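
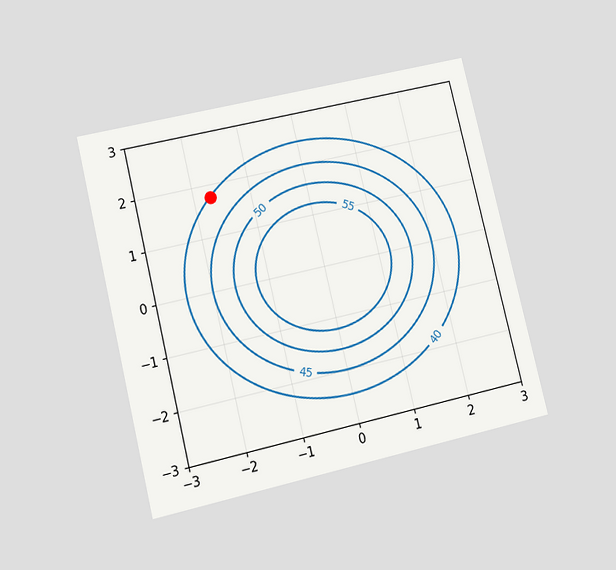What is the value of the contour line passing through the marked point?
40

The chart is tilted about 13° counter-clockwise and viewed at a slight angle. The marked point sits on the contour labelled 40.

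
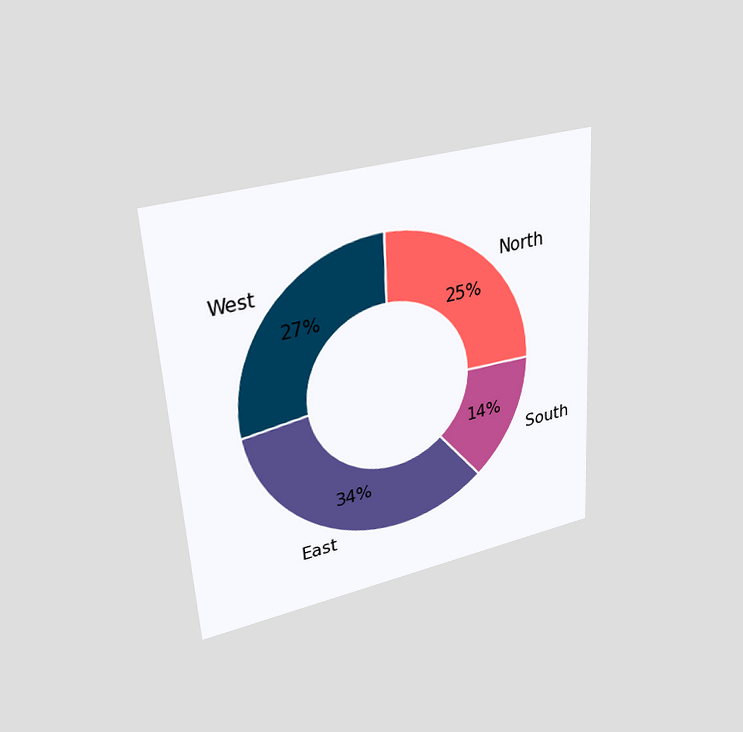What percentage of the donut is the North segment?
25%

The chart is tilted about 3° counter-clockwise and viewed at a slight angle. The North segment takes up 25% of the ring.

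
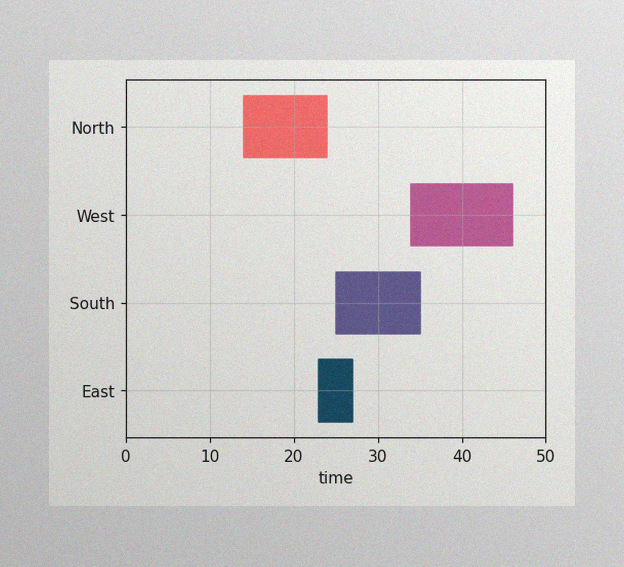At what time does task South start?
25

The image has some photo noise and uneven lighting. The South bar begins at t=25.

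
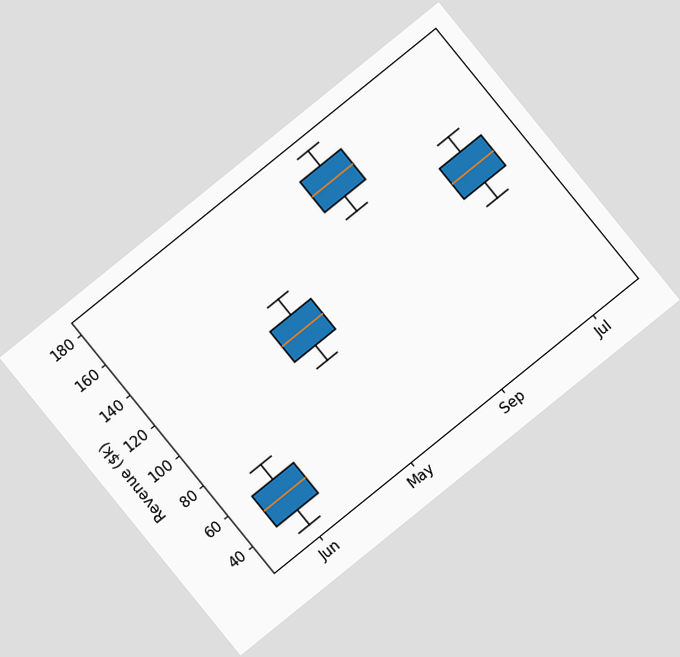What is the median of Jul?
The chart is tilted about 39° counter-clockwise. The median line in the Jul box sits at $120k.

$120k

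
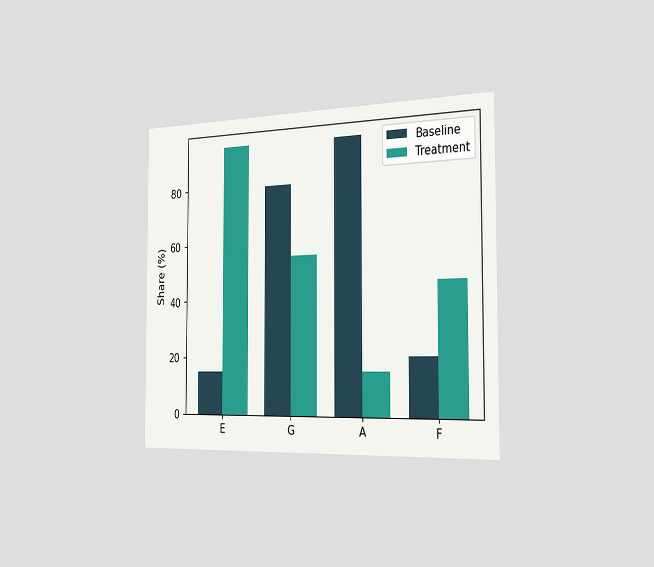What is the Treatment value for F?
45%

The chart is viewed slightly from the right. The Treatment bar at F reaches 45% on the y-axis.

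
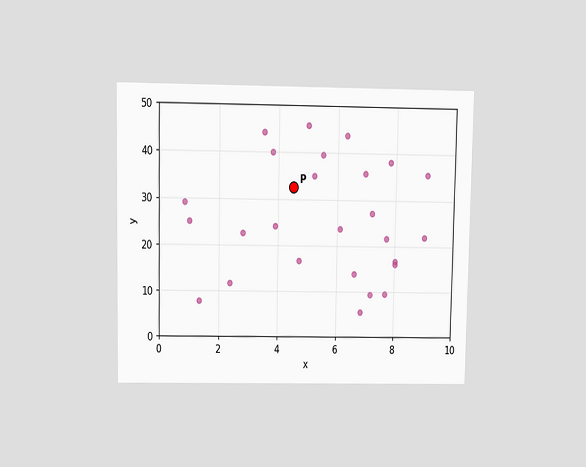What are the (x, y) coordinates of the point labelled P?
The chart is viewed slightly from above. Following the gridlines from P to each axis, P sits at (4.5, 32.5).

(4.5, 32.5)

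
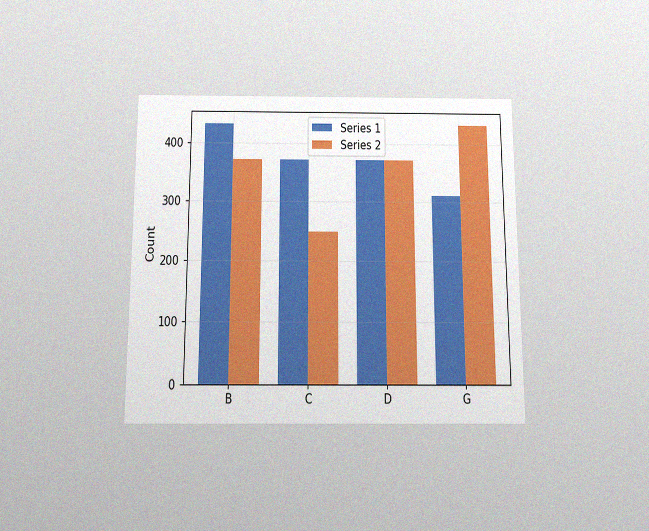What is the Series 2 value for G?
434

The chart is viewed slightly from below, with some photo noise. The Series 2 bar at G reaches 434 on the y-axis.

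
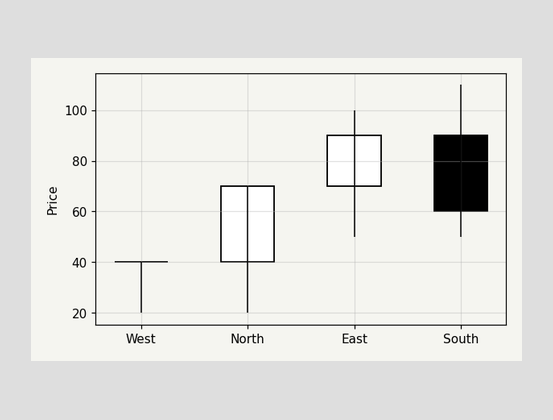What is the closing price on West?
The West candle closes at 40.

40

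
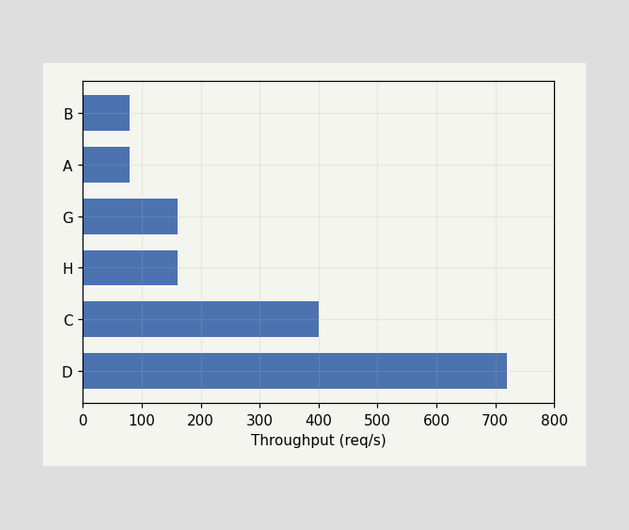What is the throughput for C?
Reading along the chart's x-axis, the C bar reaches 400req/s.

400req/s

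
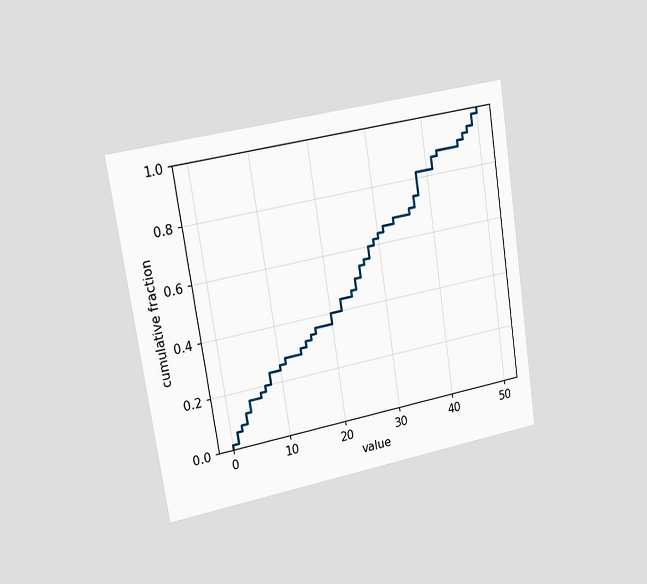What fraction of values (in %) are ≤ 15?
The chart is tilted about 9° counter-clockwise and viewed slightly from the left. At x=15 the ECDF step is at 32%.

32%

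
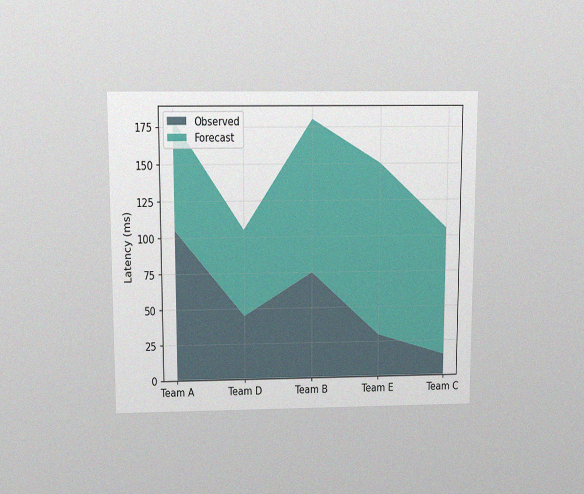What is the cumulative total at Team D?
The chart is viewed slightly from above, with some photo noise. The stacked total at Team D reaches 105ms.

105ms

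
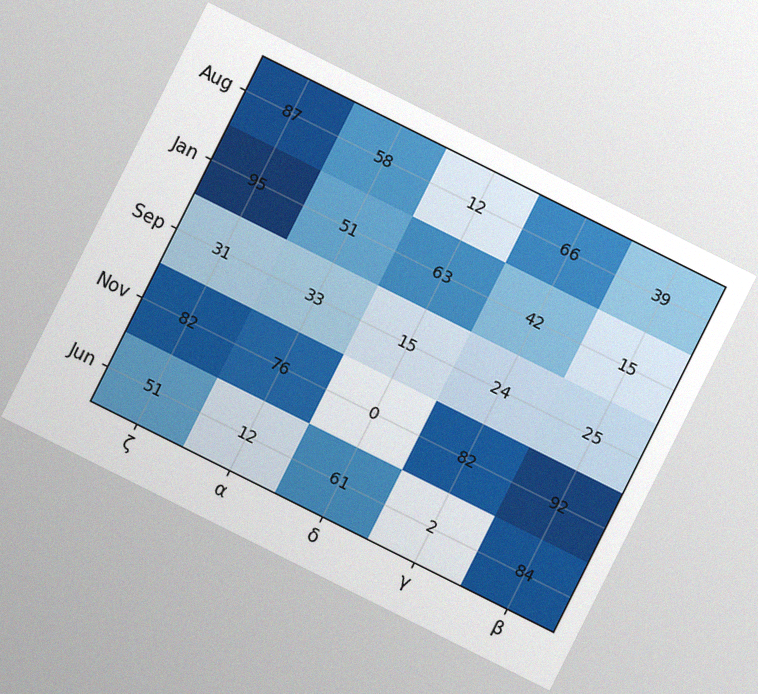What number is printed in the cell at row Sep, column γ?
The chart is tilted about 27° clockwise, with some photo noise. The (Sep, γ) cell reads 24.

24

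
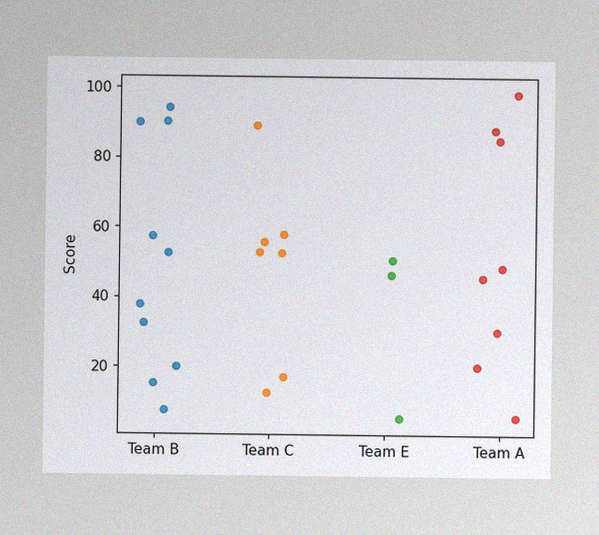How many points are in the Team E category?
3

The image has some photo noise and uneven lighting. Counting the markers in the Team E column gives 3.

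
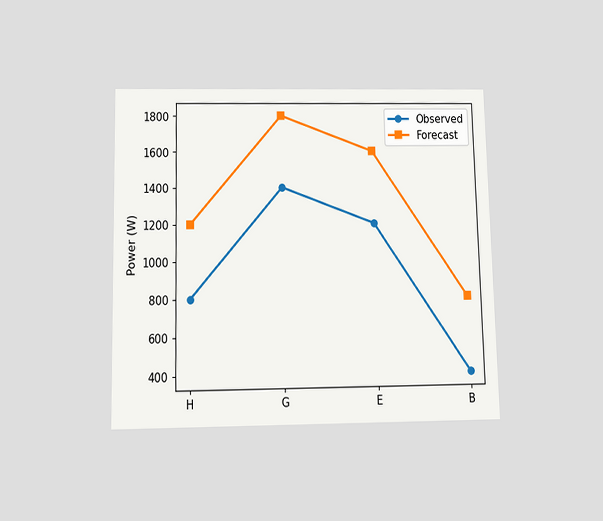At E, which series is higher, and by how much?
Forecast, by 400W

The chart is viewed slightly from below. At E, Forecast sits above the other line by 400W.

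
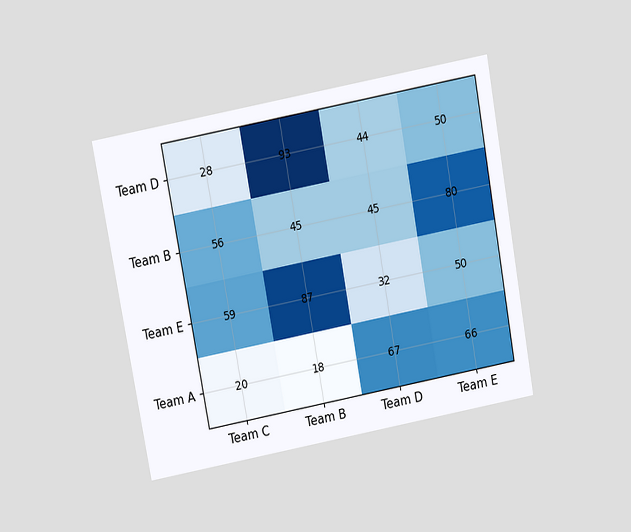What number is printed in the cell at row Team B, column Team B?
The chart is tilted about 10° counter-clockwise and viewed slightly from above. The (Team B, Team B) cell reads 45.

45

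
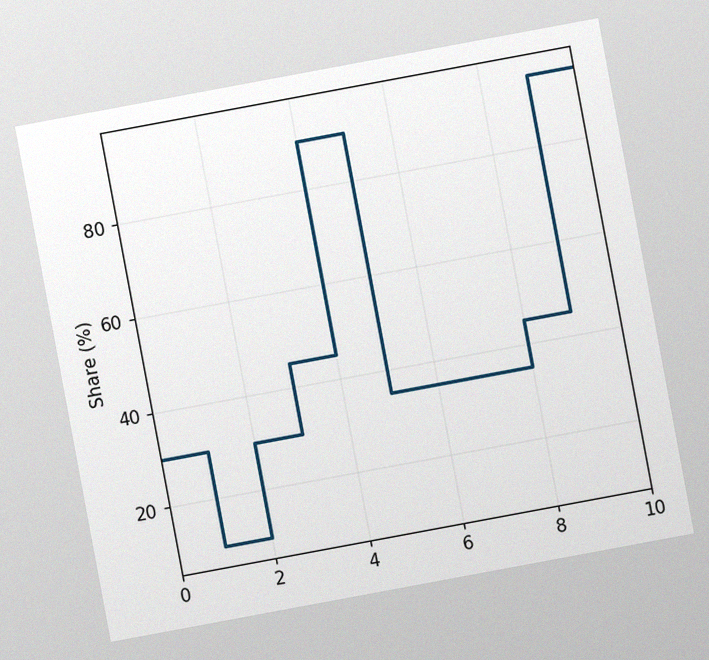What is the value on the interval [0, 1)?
The chart is tilted about 11° counter-clockwise, with some photo noise. On [0, 1) the step sits at 30%.

30%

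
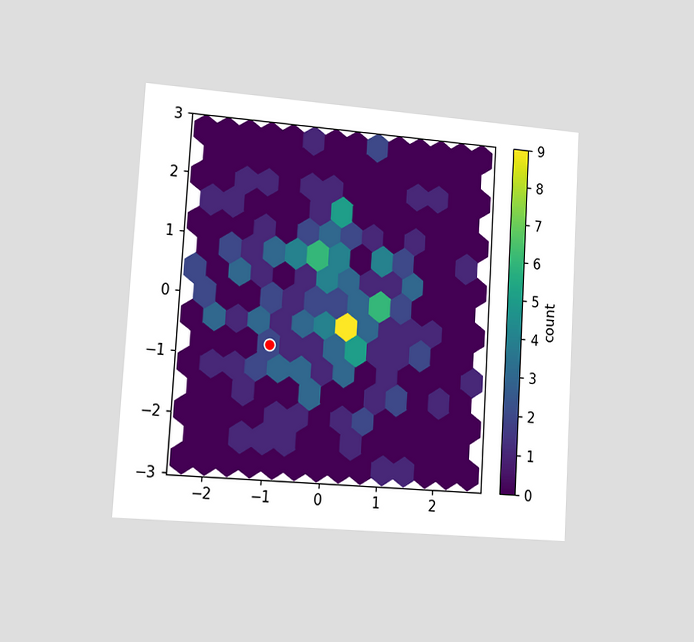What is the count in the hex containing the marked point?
2

The chart is tilted about 3° clockwise and viewed slightly from the left. The marked hex reads 2 on the colorbar.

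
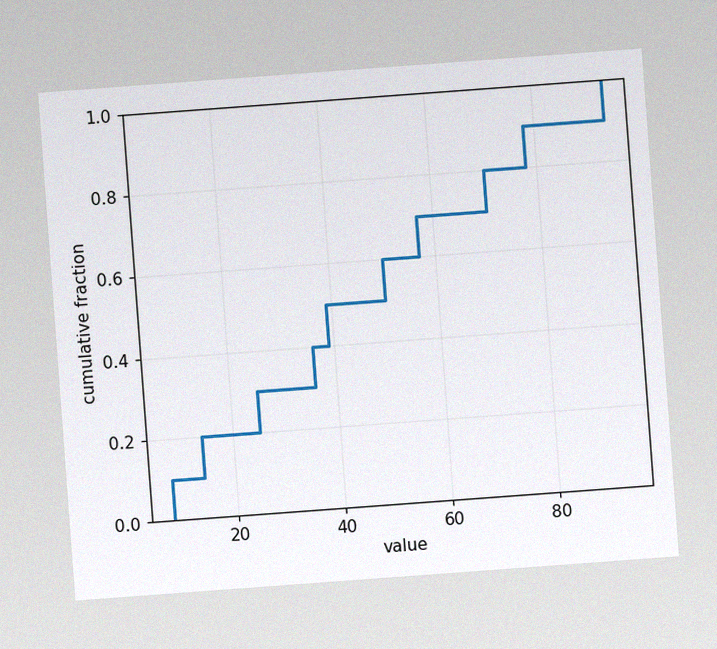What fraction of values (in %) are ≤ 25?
30%

The chart is tilted about 4° counter-clockwise, with some photo noise. At x=25 the ECDF step is at 30%.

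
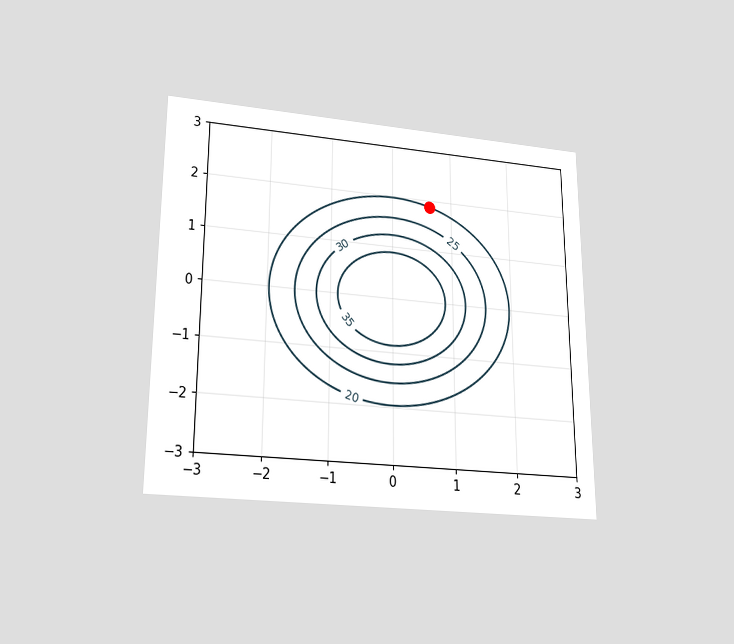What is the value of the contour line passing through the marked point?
The chart is viewed slightly from below. The marked point sits on the contour labelled 20.

20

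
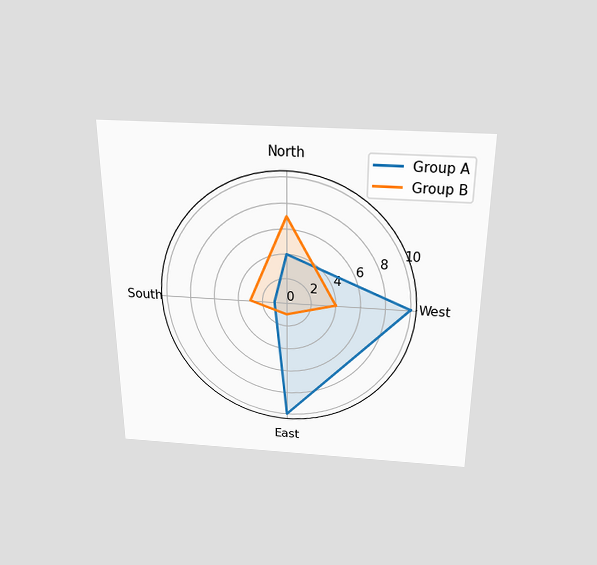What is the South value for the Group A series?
1

The chart is viewed slightly from above. On the South axis, Group A reaches 1.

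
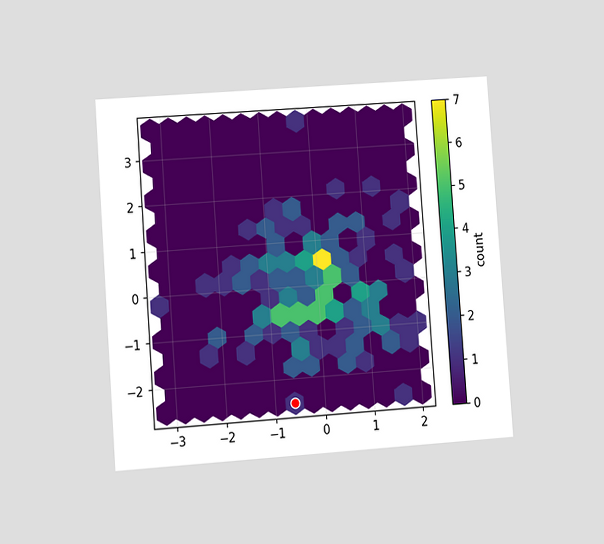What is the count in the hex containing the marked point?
The chart is tilted about 4° counter-clockwise and viewed at a slight angle. The marked hex reads 1 on the colorbar.

1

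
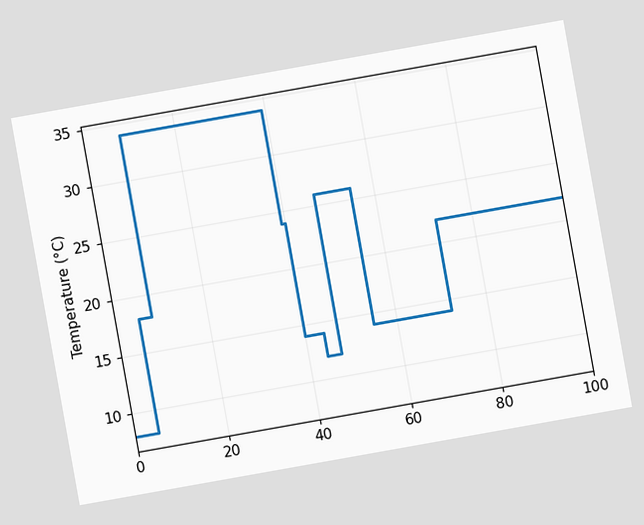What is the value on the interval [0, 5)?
8°C

The chart is tilted about 10° counter-clockwise. On [0, 5) the step sits at 8°C.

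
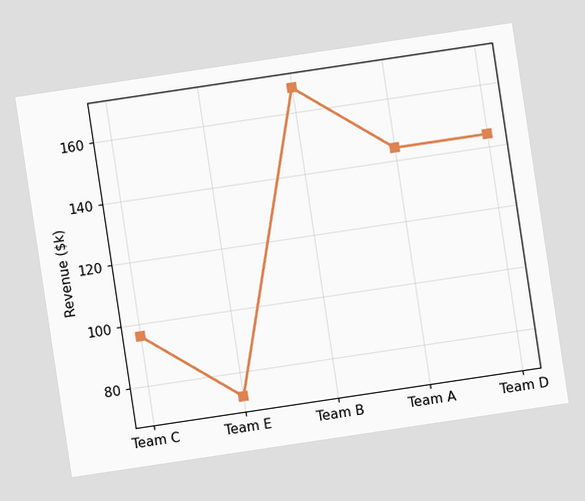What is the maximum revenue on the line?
$168k

The chart is tilted about 9° counter-clockwise. The highest point is at Team B, and reading across to the y-axis gives $168k.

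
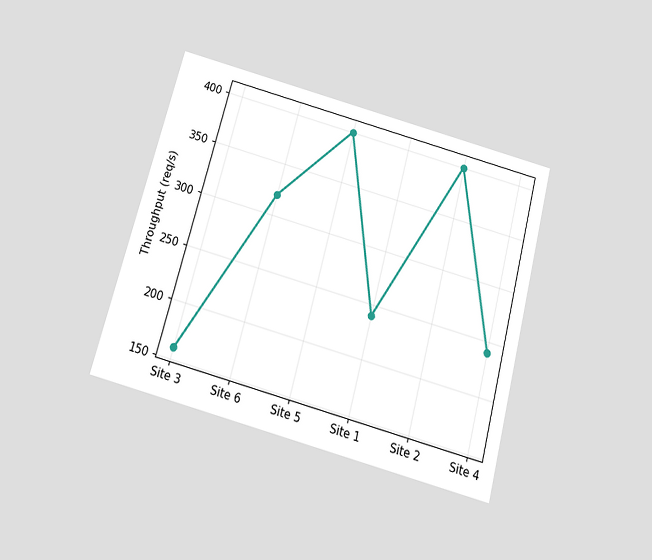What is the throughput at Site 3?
The chart is tilted about 15° clockwise and viewed slightly from below. At Site 3, the line is at 160req/s.

160req/s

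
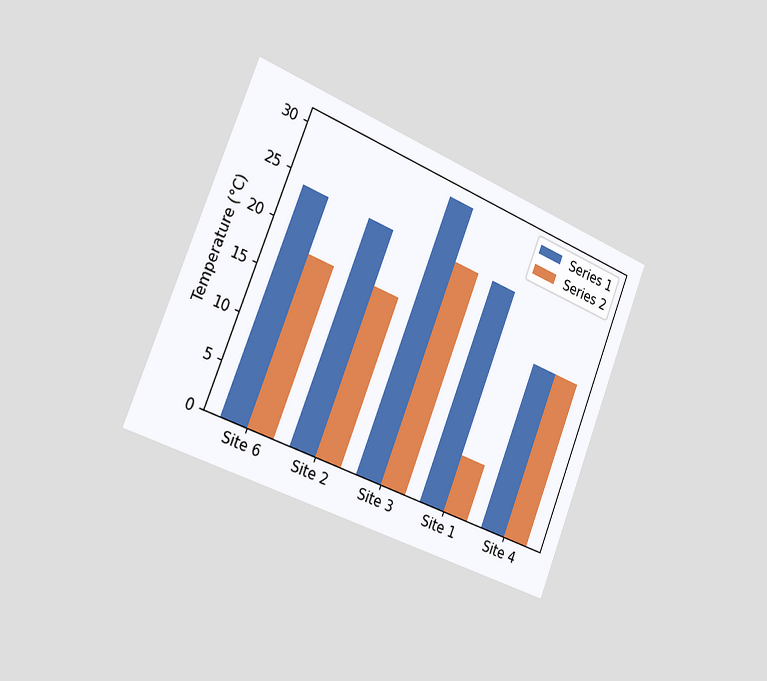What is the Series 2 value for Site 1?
6°C

The chart is tilted about 22° clockwise and viewed slightly from the left. The Series 2 bar at Site 1 reaches 6°C on the y-axis.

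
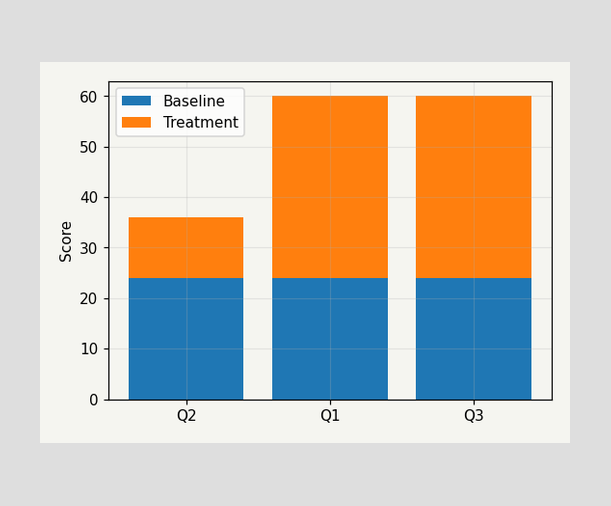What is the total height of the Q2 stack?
The Q2 stack's top reaches 36 on the y-axis.

36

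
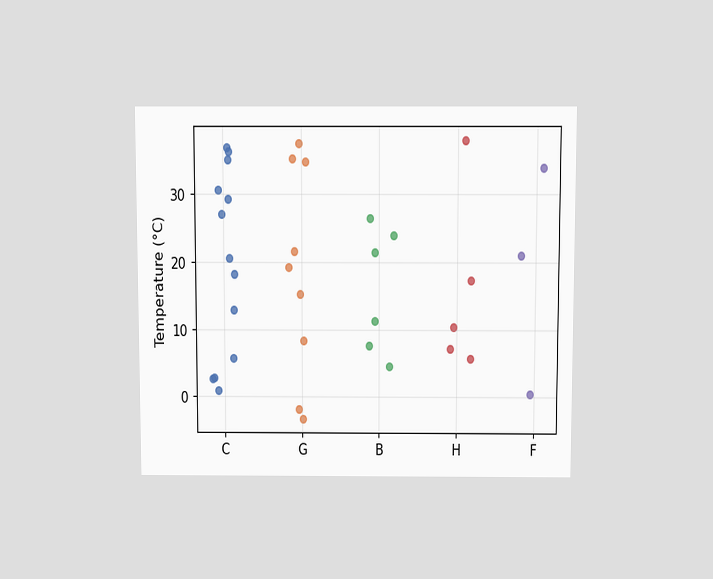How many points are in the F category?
3

The chart is viewed slightly from above. Counting the markers in the F column gives 3.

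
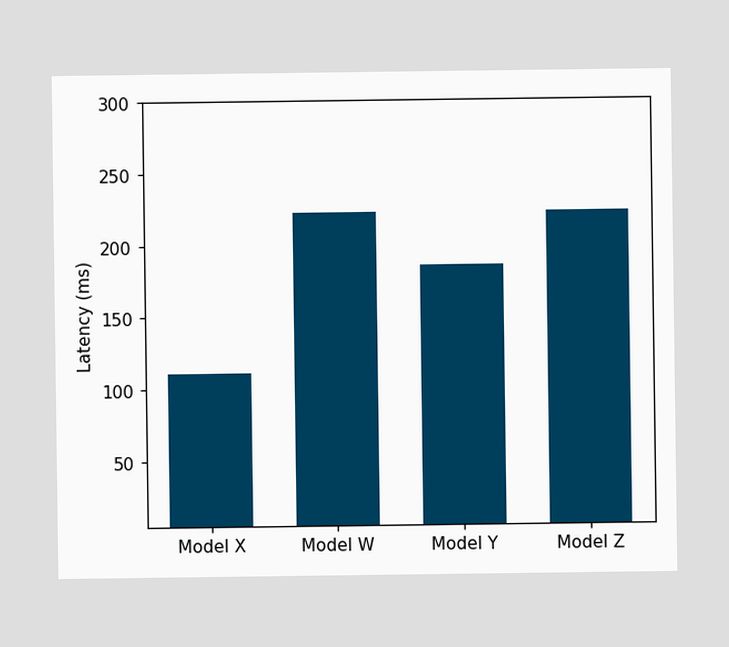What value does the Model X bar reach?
Reading along the chart's y-axis, the Model X bar reaches 111ms.

111ms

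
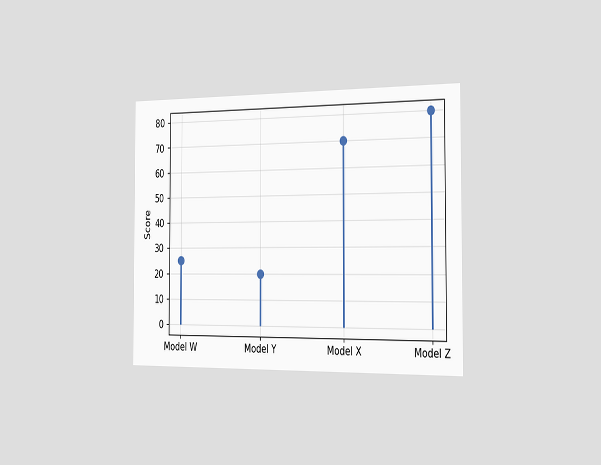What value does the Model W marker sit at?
25

The chart is viewed slightly from the right. The Model W marker sits at 25.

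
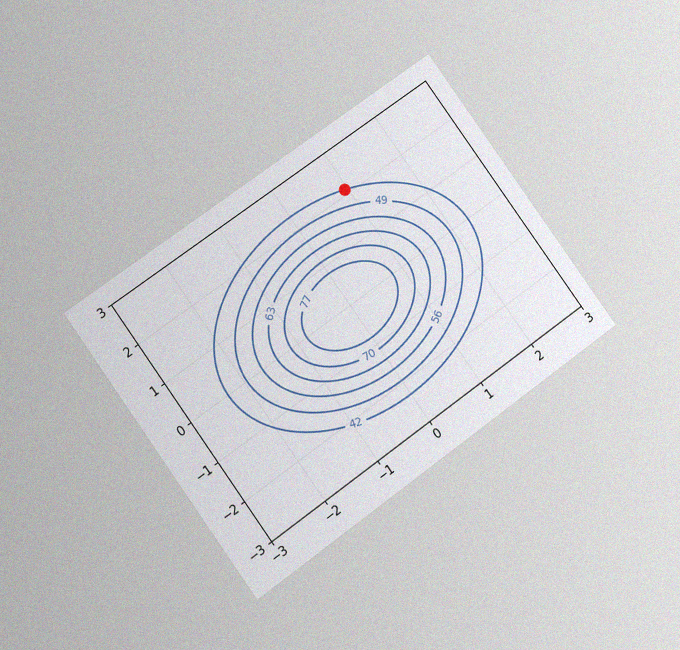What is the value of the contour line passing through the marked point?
The chart is tilted about 36° counter-clockwise and viewed at a slight angle, with some photo noise. The marked point sits on the contour labelled 42.

42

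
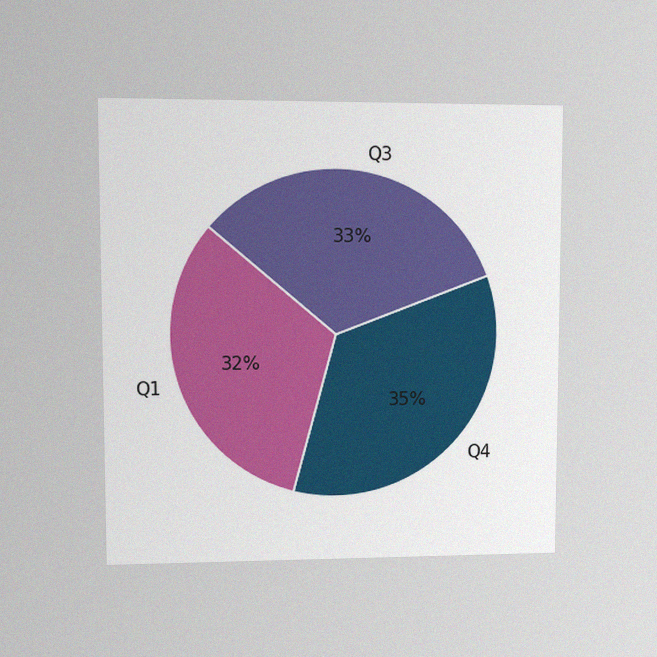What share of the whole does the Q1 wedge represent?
The chart is viewed at a slight angle, with some photo noise. The Q1 slice takes up 32% of the pie.

32%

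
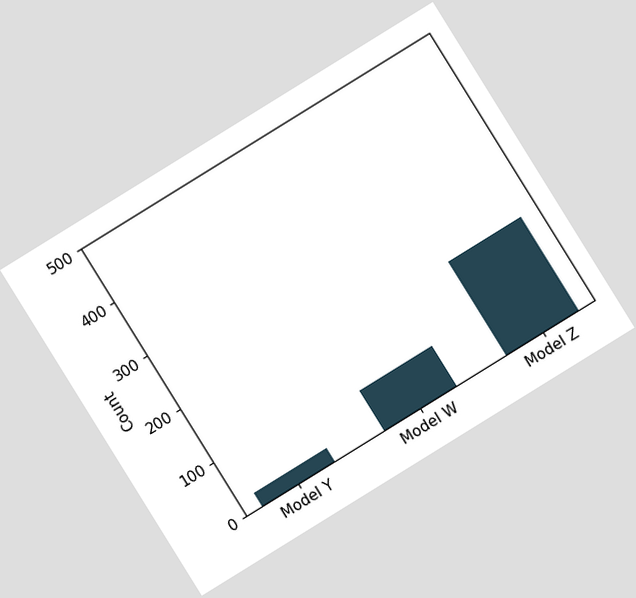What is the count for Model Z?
175

The chart is tilted about 32° counter-clockwise. Reading along the chart's y-axis, the Model Z bar reaches 175.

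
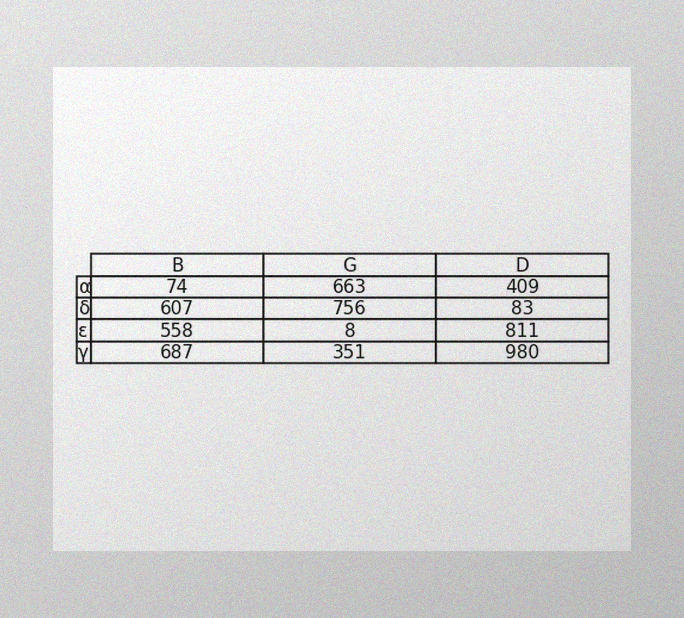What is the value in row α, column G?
The image has some photo noise and uneven lighting. The (α, G) cell reads 663.

663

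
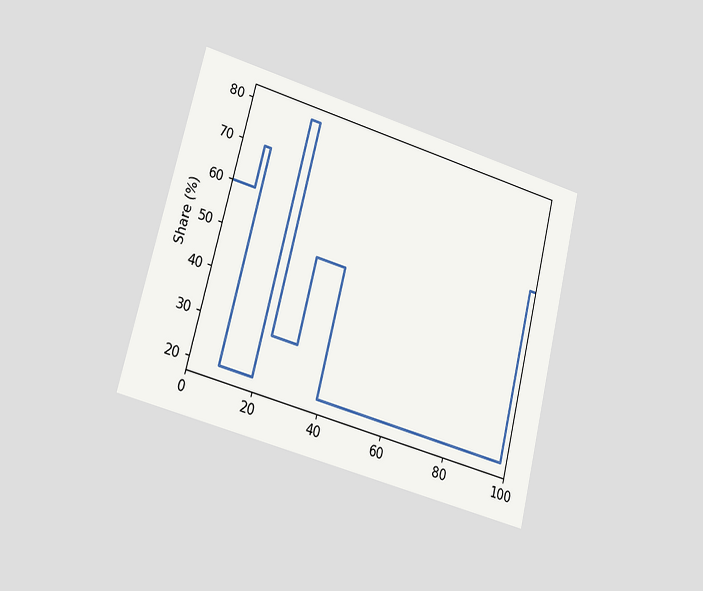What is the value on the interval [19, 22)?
80%

The chart is tilted about 14° clockwise and viewed slightly from the left. On [19, 22) the step sits at 80%.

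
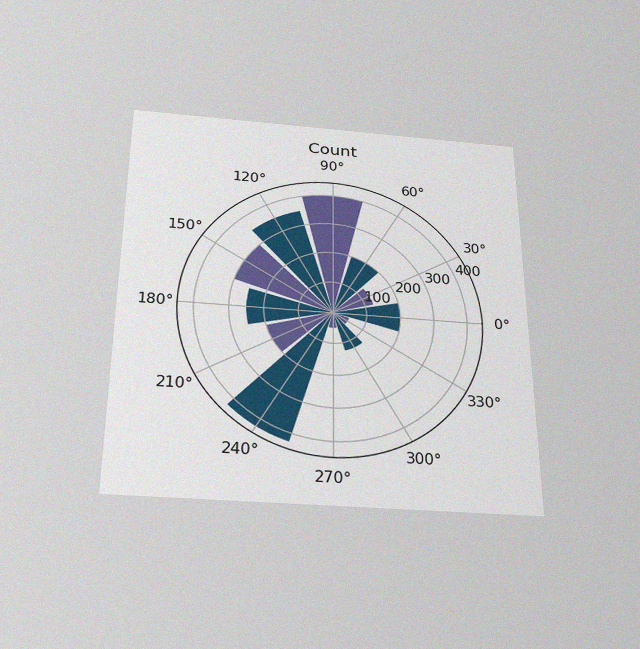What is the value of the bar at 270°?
The chart is viewed slightly from below, with some photo noise. The bar at 270° reaches 50 on the radial axis.

50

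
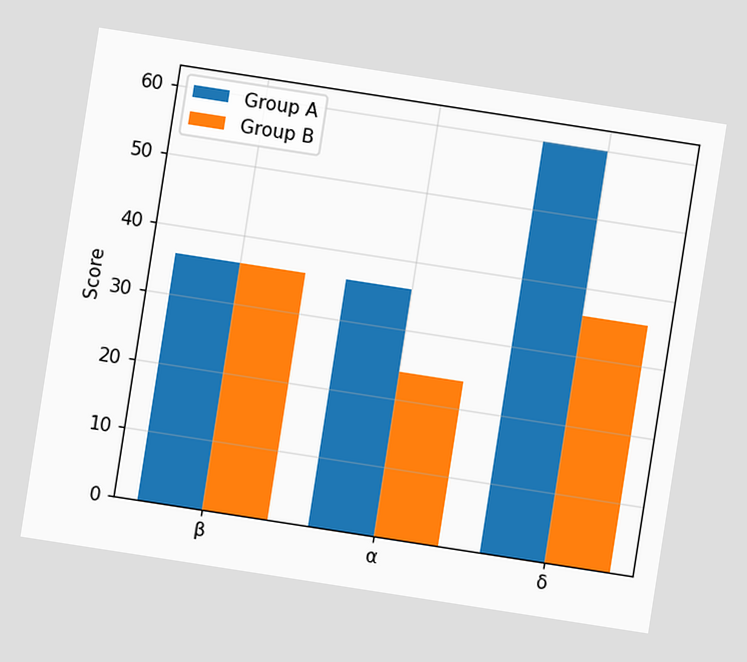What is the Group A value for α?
36

The chart is tilted about 9° clockwise. The Group A bar at α reaches 36 on the y-axis.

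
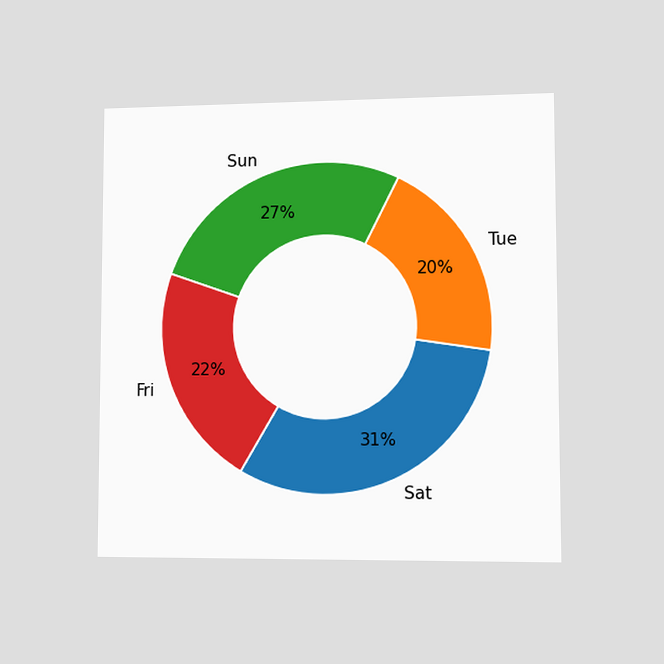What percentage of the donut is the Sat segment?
The chart is viewed at a slight angle. The Sat segment takes up 31% of the ring.

31%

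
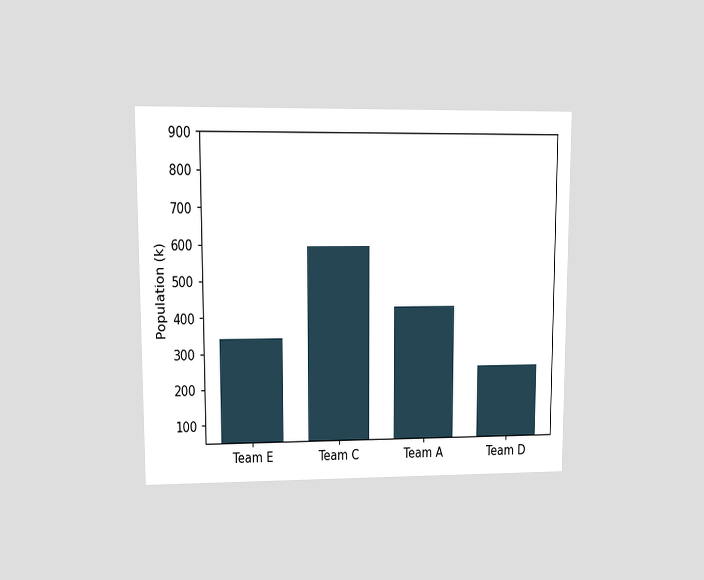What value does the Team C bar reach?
The chart is viewed at a slight angle. Reading along the chart's y-axis, the Team C bar reaches 595k.

595k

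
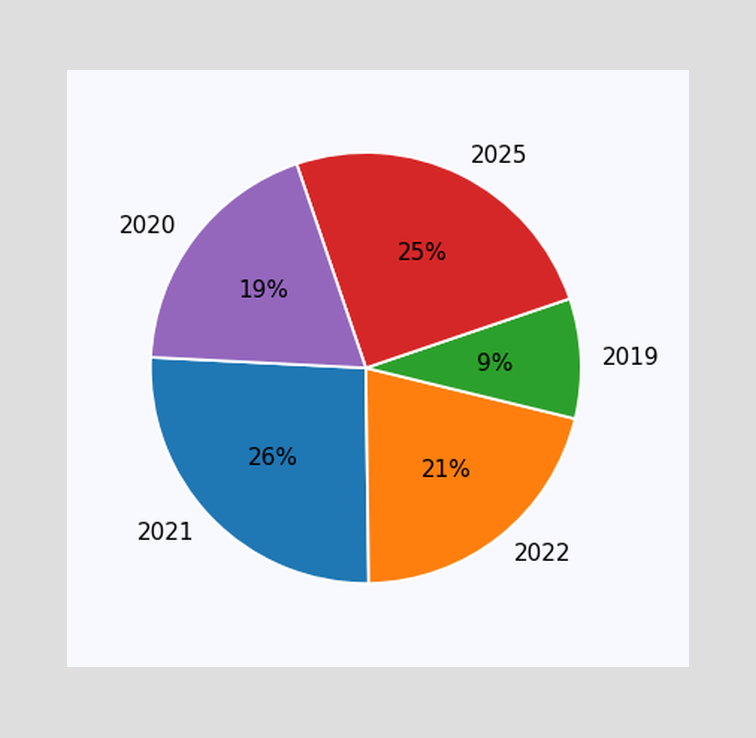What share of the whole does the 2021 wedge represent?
The 2021 slice takes up 26% of the pie.

26%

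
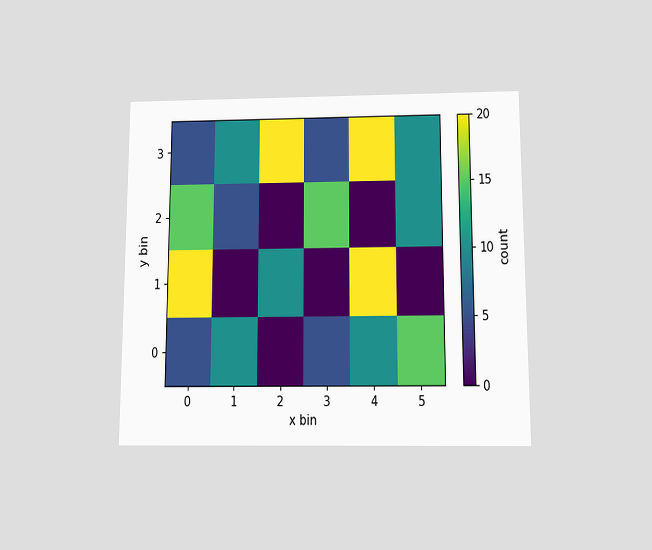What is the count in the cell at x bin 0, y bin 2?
15

The chart is viewed slightly from below. Matching the cell (0, 2) against the colorbar gives 15.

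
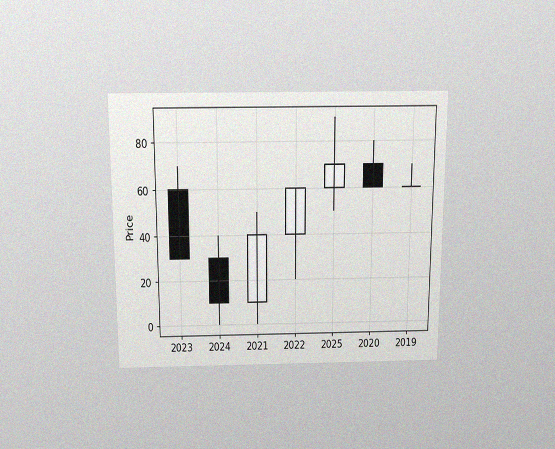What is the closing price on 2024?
The chart is viewed slightly from above, with some photo noise. The 2024 candle closes at 10.

10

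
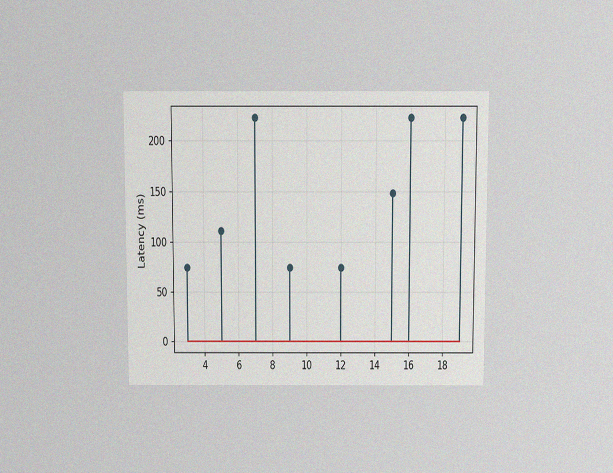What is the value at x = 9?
74ms

The chart is viewed slightly from above, with some photo noise. The stem at x=9 reaches 74ms.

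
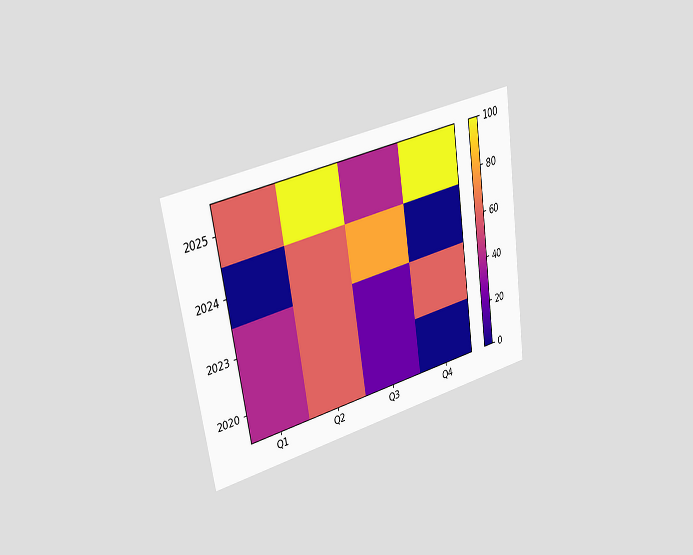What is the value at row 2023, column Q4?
60

The chart is tilted about 9° counter-clockwise and viewed slightly from the left. Matching cell (2023, Q4) against the colorbar gives 60.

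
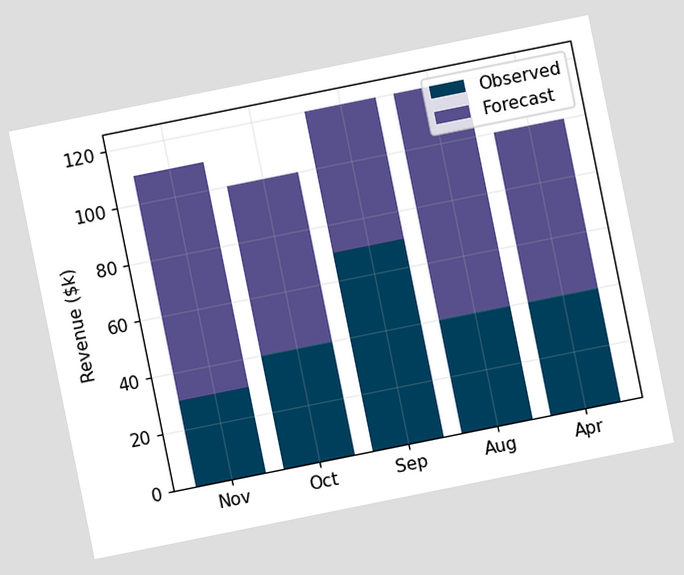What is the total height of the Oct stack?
$100k

The chart is tilted about 11° counter-clockwise. The Oct stack's top reaches $100k on the y-axis.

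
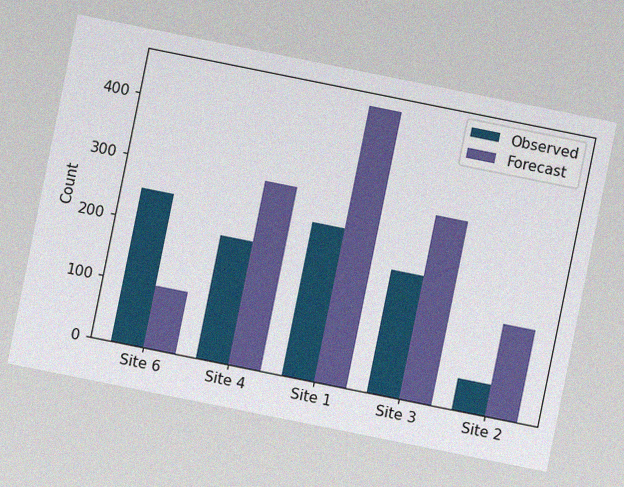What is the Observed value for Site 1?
The chart is tilted about 11° clockwise, with some photo noise. The Observed bar at Site 1 reaches 250 on the y-axis.

250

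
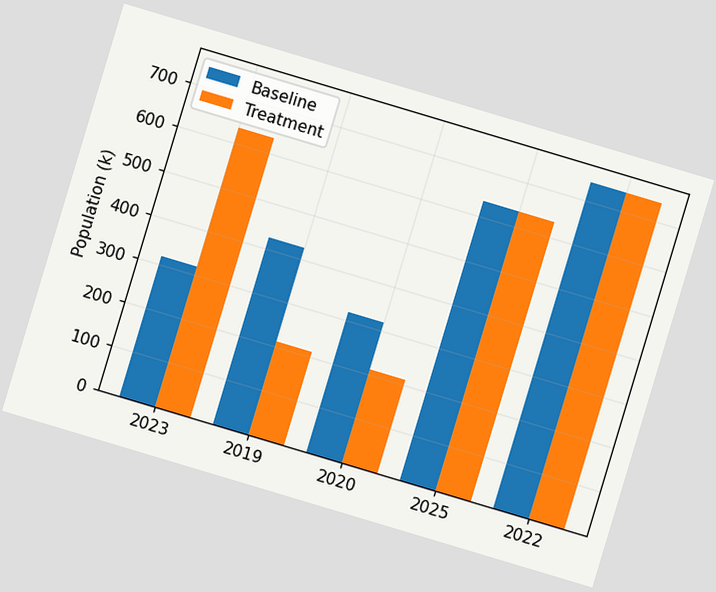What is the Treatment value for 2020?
212k

The chart is tilted about 17° clockwise. The Treatment bar at 2020 reaches 212k on the y-axis.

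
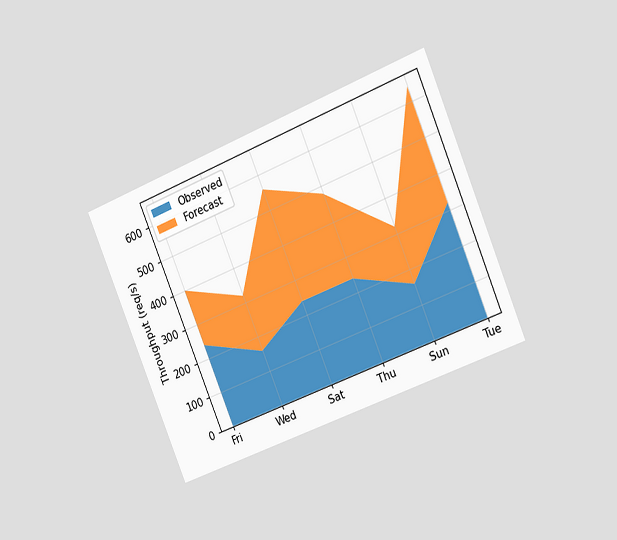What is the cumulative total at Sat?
The chart is tilted about 23° counter-clockwise and viewed slightly from the right. The stacked total at Sat reaches 560req/s.

560req/s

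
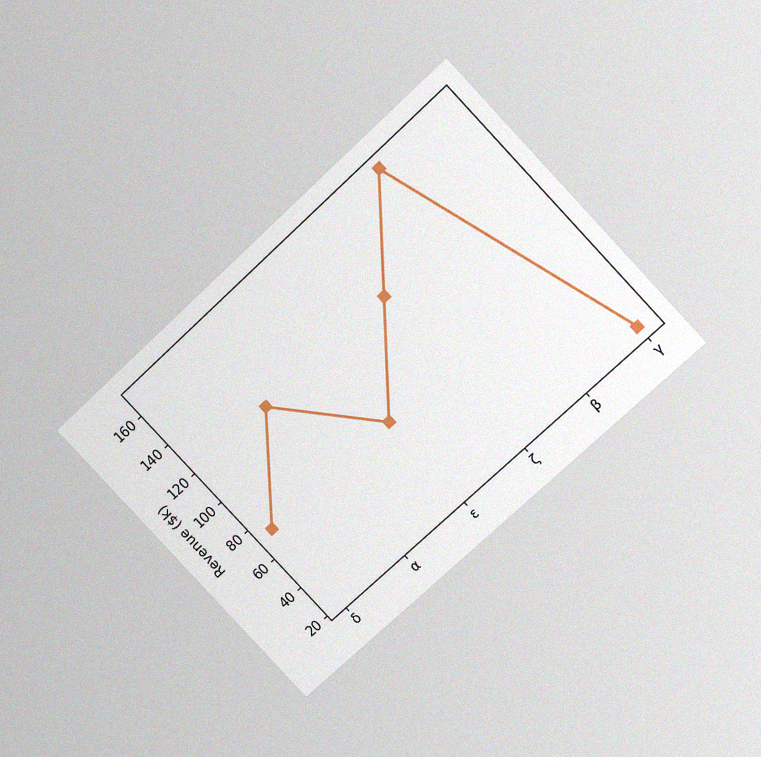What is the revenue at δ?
The chart is tilted about 43° counter-clockwise and viewed slightly from above, with some photo noise. At δ, the line is at $72k.

$72k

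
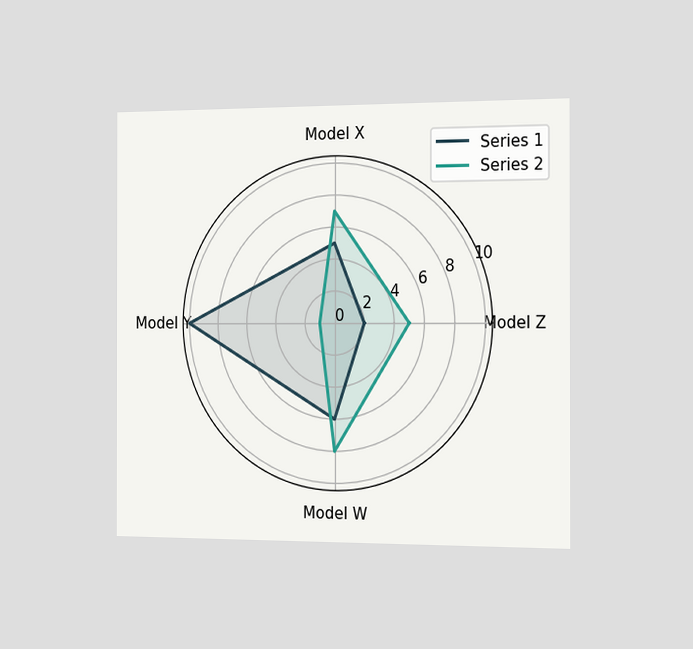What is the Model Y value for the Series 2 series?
The chart is viewed slightly from the right. On the Model Y axis, Series 2 reaches 1.

1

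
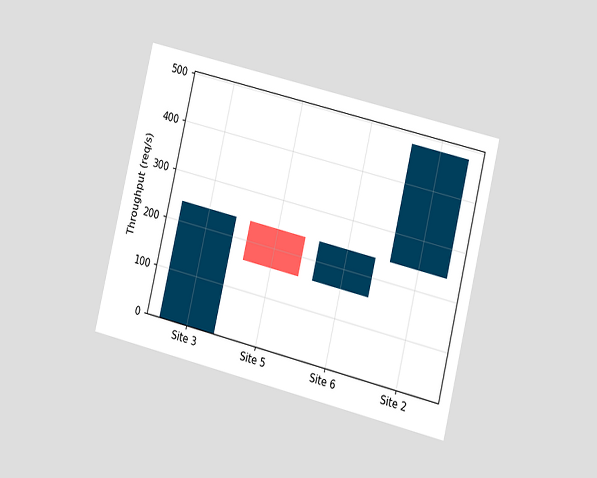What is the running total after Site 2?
480req/s

The chart is tilted about 14° clockwise and viewed slightly from the right. After Site 2 the running total reaches 480req/s.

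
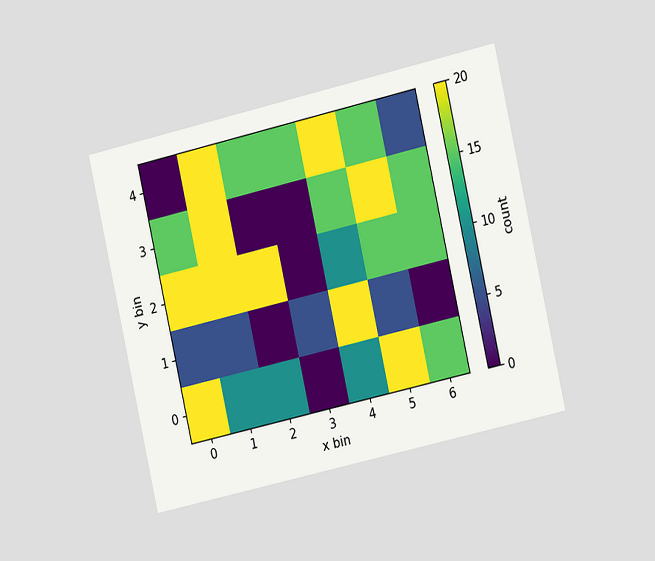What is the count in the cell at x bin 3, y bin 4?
The chart is tilted about 13° counter-clockwise and viewed slightly from the right. Matching the cell (3, 4) against the colorbar gives 15.

15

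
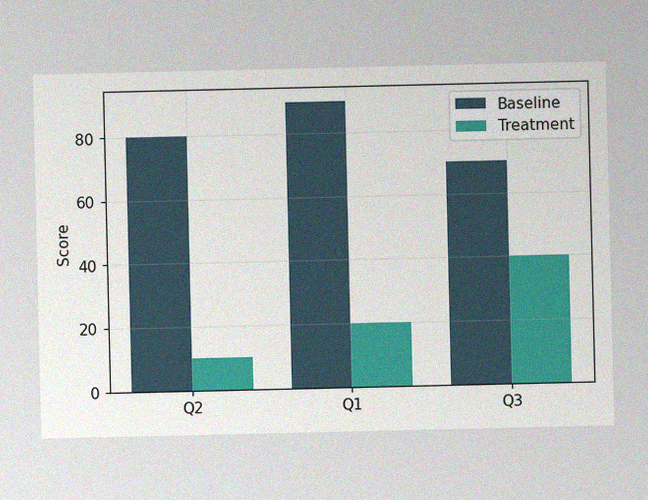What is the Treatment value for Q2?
The image has some photo noise and uneven lighting. The Treatment bar at Q2 reaches 10 on the y-axis.

10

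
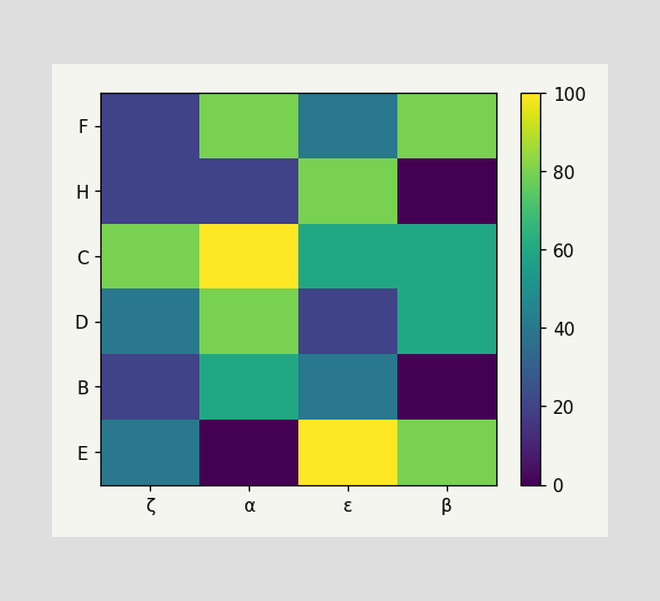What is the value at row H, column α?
Matching cell (H, α) against the colorbar gives 20.

20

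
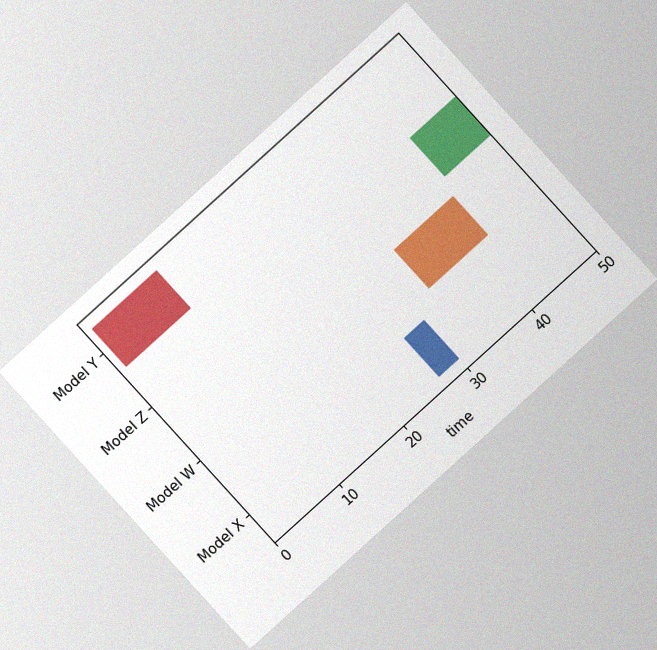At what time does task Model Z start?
43

The chart is tilted about 42° counter-clockwise, with some photo noise. The Model Z bar begins at t=43.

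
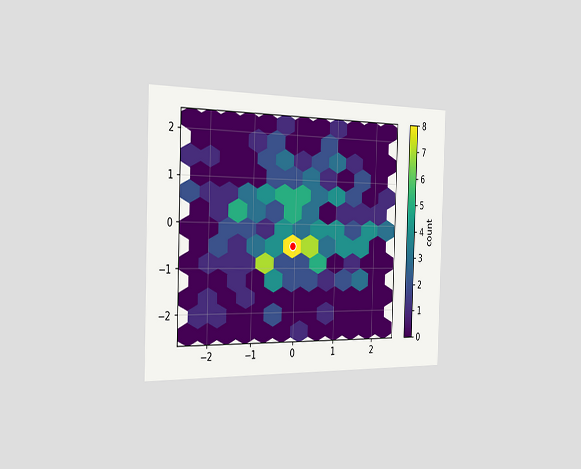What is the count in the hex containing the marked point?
The chart is viewed slightly from the left. The marked hex reads 8 on the colorbar.

8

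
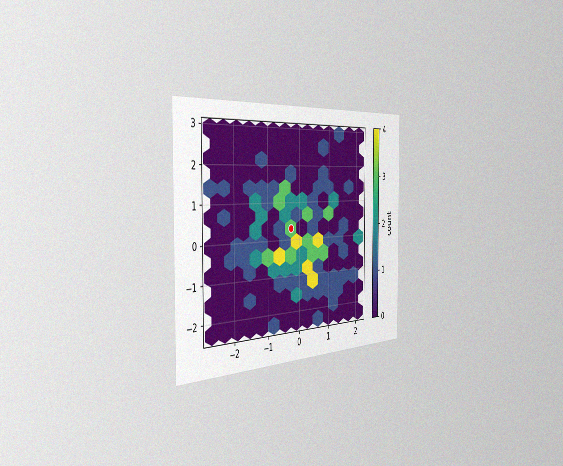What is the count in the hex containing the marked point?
The chart is viewed slightly from the left, with some photo noise. The marked hex reads 3 on the colorbar.

3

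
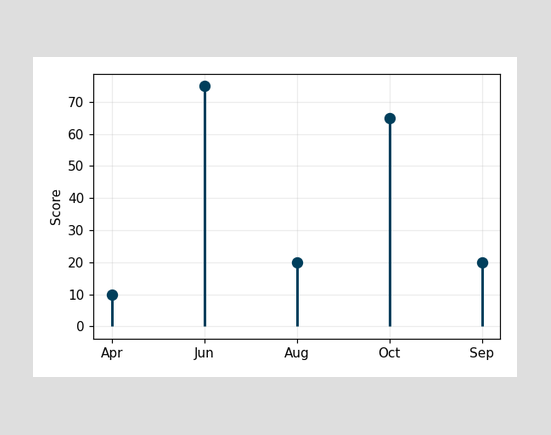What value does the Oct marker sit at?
65

The Oct marker sits at 65.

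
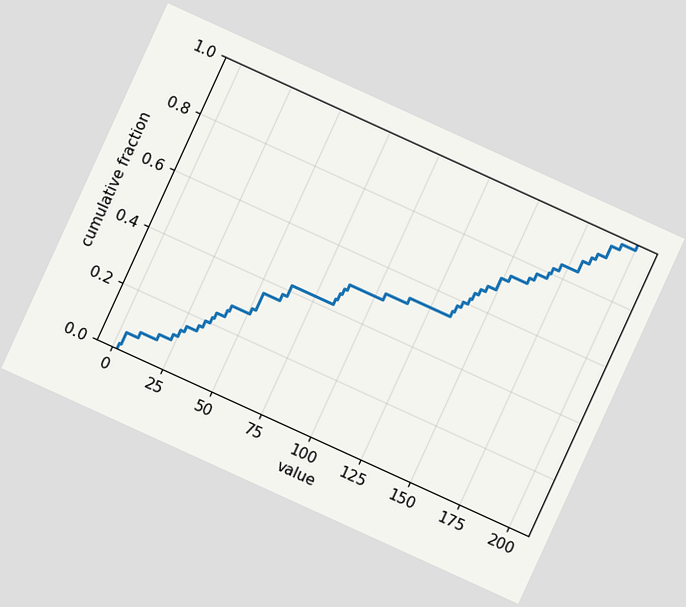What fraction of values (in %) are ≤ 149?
72%

The chart is tilted about 25° clockwise. At x=149 the ECDF step is at 72%.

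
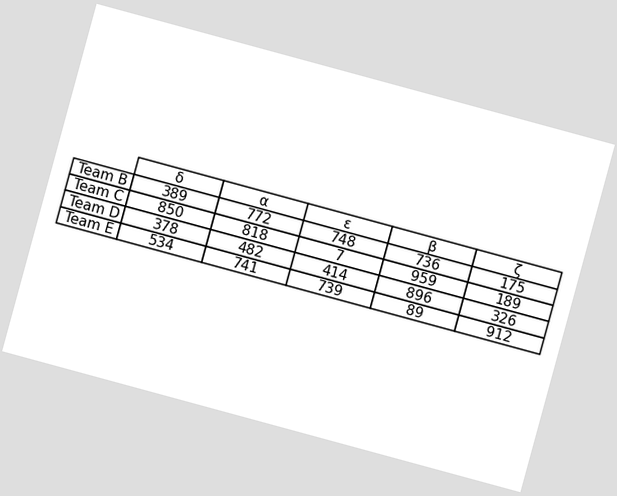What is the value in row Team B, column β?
The chart is tilted about 15° clockwise. The (Team B, β) cell reads 736.

736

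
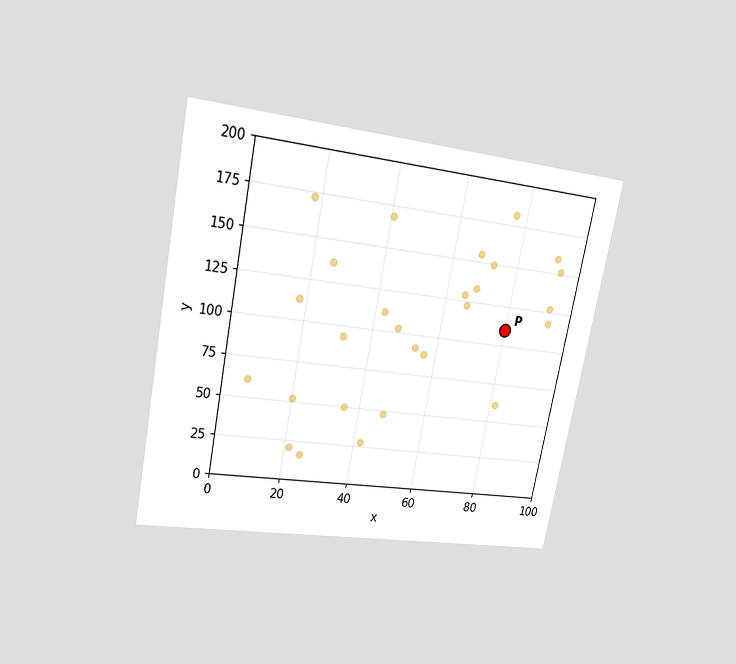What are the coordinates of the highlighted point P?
The chart is tilted about 11° clockwise and viewed at a slight angle. Following the gridlines from P to each axis, P sits at (80, 110).

(80, 110)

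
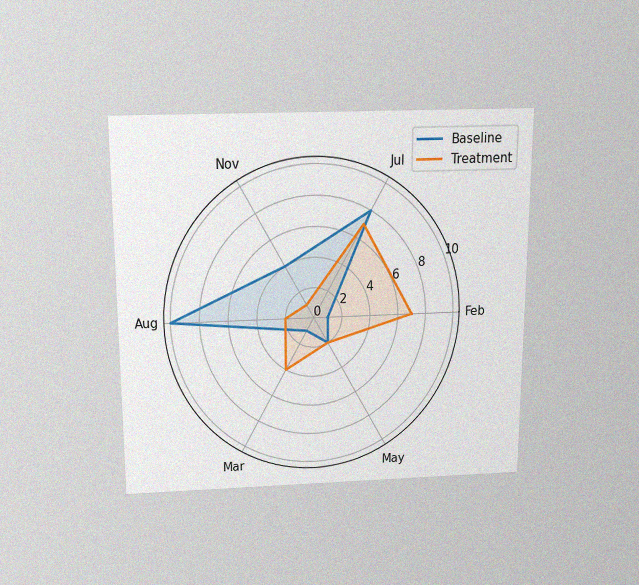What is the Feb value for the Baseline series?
1

The chart is viewed slightly from above, with some photo noise. On the Feb axis, Baseline reaches 1.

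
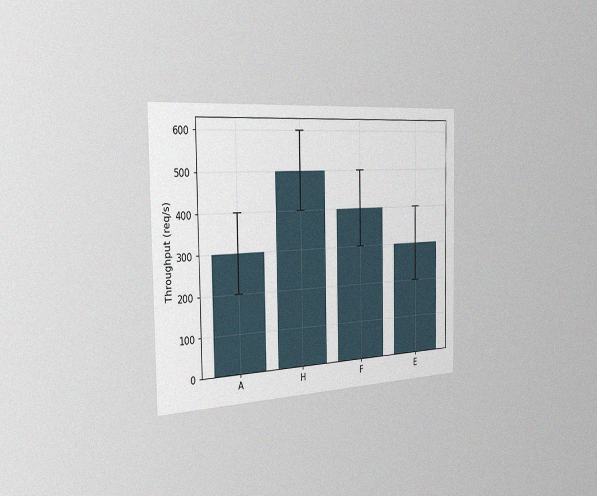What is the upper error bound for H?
The chart is viewed slightly from the left, with some photo noise. The H bar's upper whisker reaches 600req/s.

600req/s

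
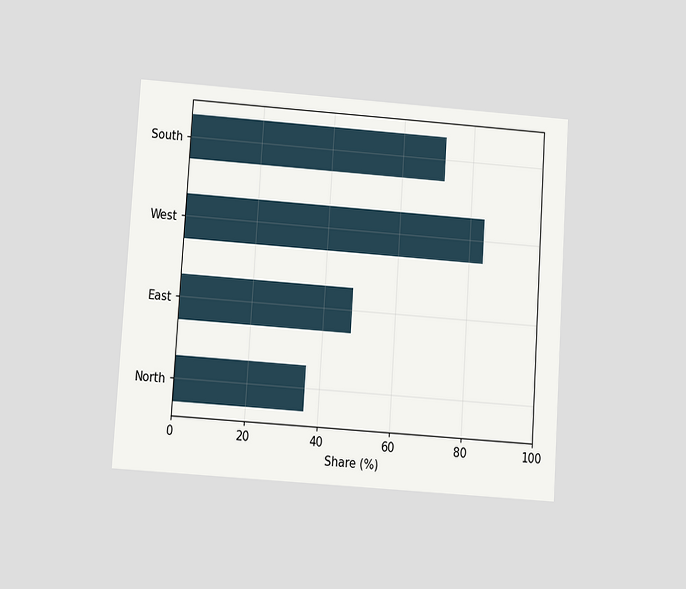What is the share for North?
The chart is tilted about 4° clockwise and viewed slightly from below. Reading along the chart's x-axis, the North bar reaches 36%.

36%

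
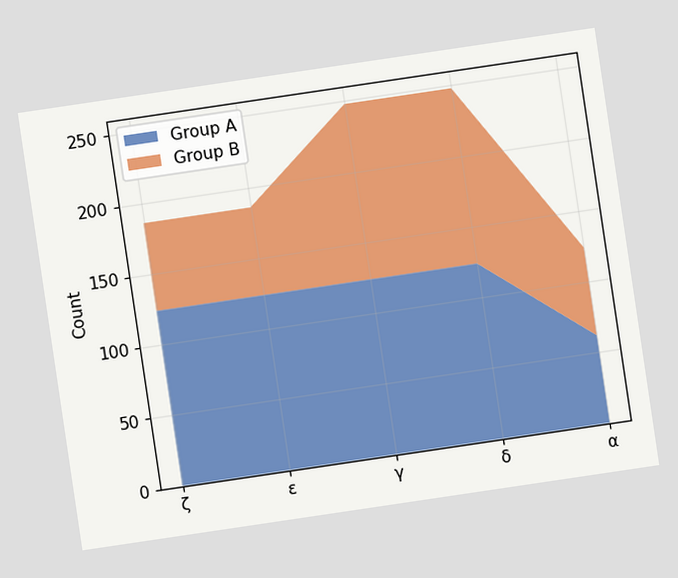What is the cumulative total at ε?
The chart is tilted about 8° counter-clockwise. The stacked total at ε reaches 186.

186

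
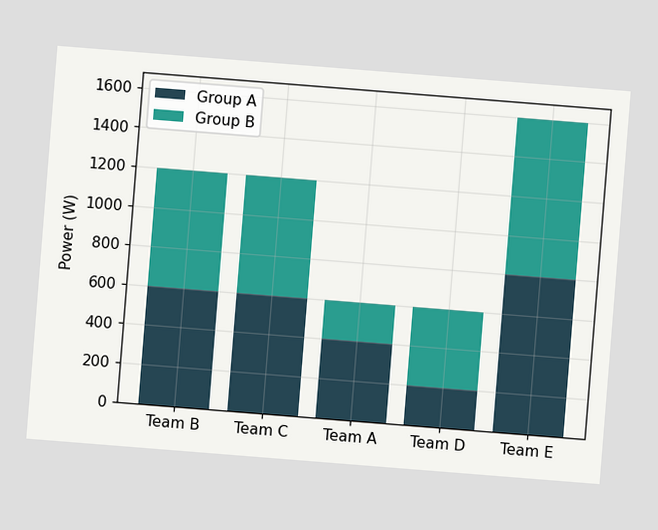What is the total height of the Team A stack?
The chart is tilted about 5° clockwise. The Team A stack's top reaches 600W on the y-axis.

600W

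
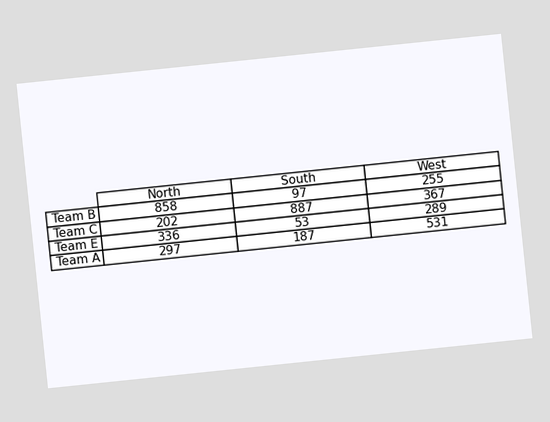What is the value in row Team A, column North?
297

The chart is tilted about 6° counter-clockwise. The (Team A, North) cell reads 297.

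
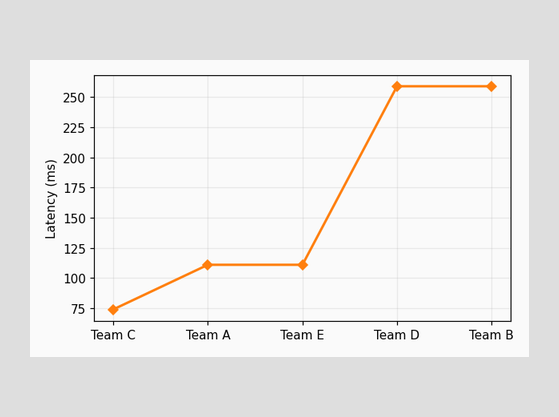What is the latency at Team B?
At Team B, the line is at 259ms.

259ms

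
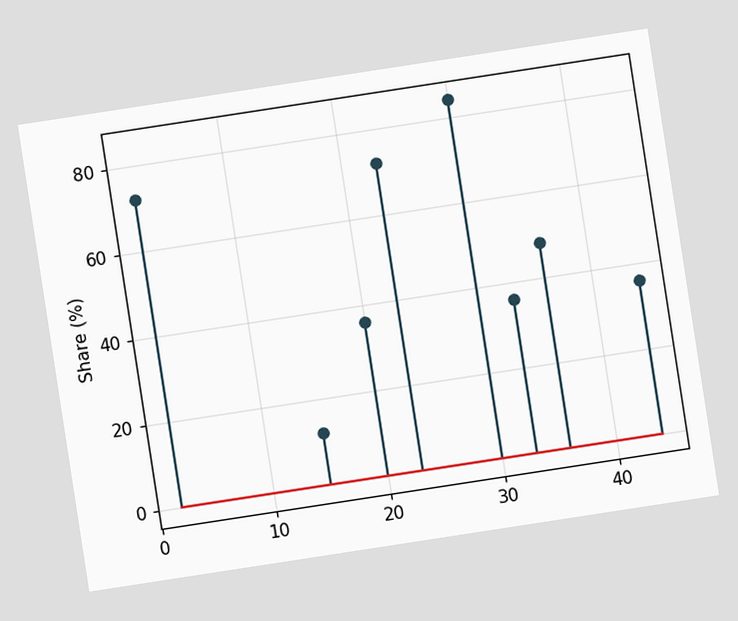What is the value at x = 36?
The chart is tilted about 9° counter-clockwise. The stem at x=36 reaches 48%.

48%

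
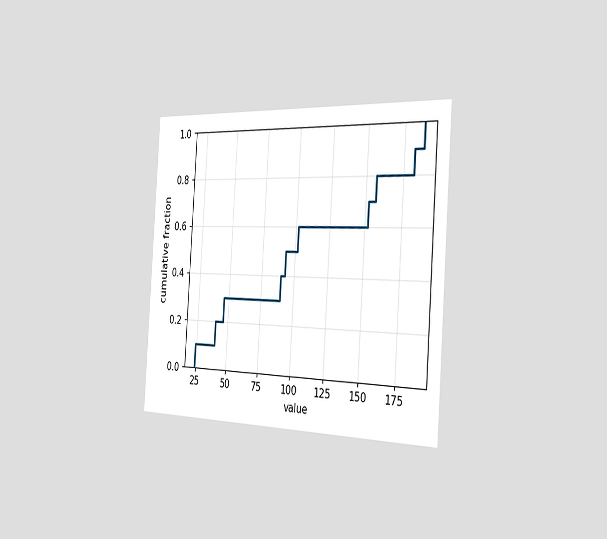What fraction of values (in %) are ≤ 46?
30%

The chart is tilted about 4° clockwise and viewed slightly from the right. At x=46 the ECDF step is at 30%.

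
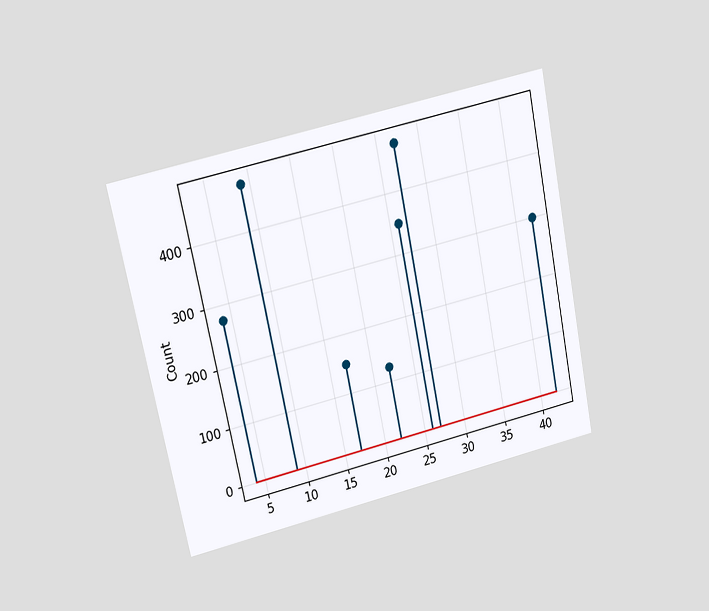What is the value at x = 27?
The chart is tilted about 12° counter-clockwise and viewed at a slight angle. The stem at x=27 reaches 475.

475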